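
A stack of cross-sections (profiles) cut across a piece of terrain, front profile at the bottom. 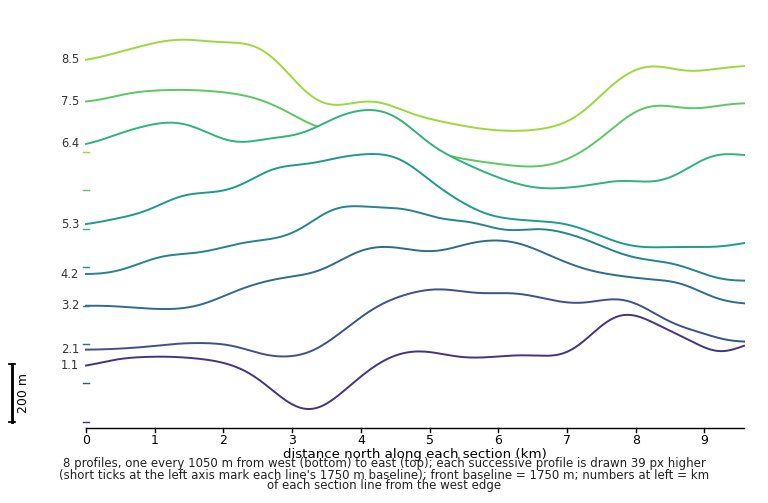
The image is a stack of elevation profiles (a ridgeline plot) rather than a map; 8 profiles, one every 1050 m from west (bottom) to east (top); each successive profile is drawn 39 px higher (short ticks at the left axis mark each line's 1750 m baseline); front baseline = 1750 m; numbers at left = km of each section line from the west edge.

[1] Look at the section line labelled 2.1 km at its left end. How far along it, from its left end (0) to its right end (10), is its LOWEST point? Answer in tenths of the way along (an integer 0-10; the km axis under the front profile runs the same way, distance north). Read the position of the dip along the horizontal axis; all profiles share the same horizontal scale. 3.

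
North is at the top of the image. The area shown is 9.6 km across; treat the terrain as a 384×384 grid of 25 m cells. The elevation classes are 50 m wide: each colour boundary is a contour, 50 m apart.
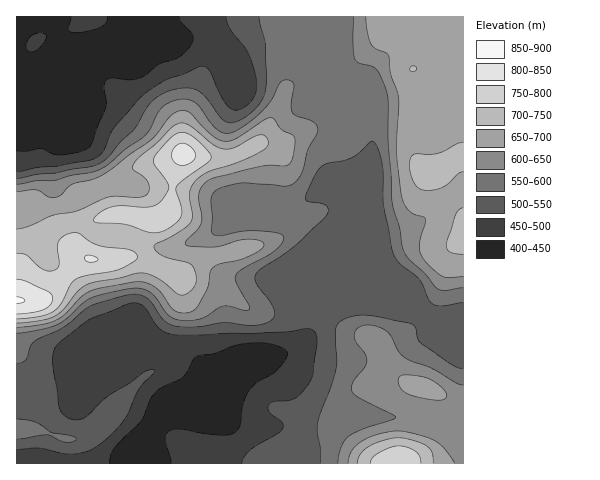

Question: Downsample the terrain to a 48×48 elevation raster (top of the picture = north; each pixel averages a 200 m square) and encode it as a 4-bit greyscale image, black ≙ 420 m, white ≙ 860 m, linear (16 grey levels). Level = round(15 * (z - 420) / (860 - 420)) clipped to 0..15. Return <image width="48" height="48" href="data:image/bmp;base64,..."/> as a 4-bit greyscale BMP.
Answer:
<image width="48" height="48" href="data:image/bmp;base64,Qk32BAAAAAAAAHYAAAAoAAAAMAAAADAAAAABAAQAAAAAAIAEAAATCwAAEwsAABAAAAAAAAAAAAAAABEREQAiIiIAMzMzAERERABVVVUAZmZmAHd3dwCIiIgAmZmZAKqqqgC7u7sAzMzMAN3d3QDu7u4A////ACIiIiIhERABESIiIjNERERFaJu8zMupiDIjMzMiERERESIiIiM0RDRFZ4q7zLuYh0RERERDIRERERERESIzMzRFZniaqqmHdlVUREREMhERERERERIjMzRVZmd4iHd2ZlVEQzNEQyERERERERIjMzRWZmZmZmZmZkRDMiI0QyERERERERIzMzNFZmZmZmZndkRDMiIjRDIRERERERIjMzNFZmZnd3d4d0RDMiIiMzIRERERERIiIzM1Vmd3eIiIh0RDMiIiIzMhERERERESIjM0Vmd3iIiIdkRDIiIiIiMyIRERERERIjM0VmZ3iIh2ZURDIiIiIiIzIhEREREREiM0VWZ3d3ZlVFRDIiIiIiIiIhERERERESI0VWZ3dmVURFRDMiIiIiIiIiERERERESI0VmZ3ZVVERFVUMyIiIiIiIiIiIiIiIiI0Vmd3ZVRERHd2VDIiIiIjRERENERDMzM0VWZmVVRERLuphkMyIiI0VmZlVVVUQzM0RVVVRERERO7cuGQzMiI1eId2ZmZVQzMzNERENERERP7tyoZVQzNXiZh3ZmZUQzMzMzMzMzRVVe7dy6h3ZlV4mqmHdmVEMzMzMzMzMzRWZt3MzLqpmIiJq6mHdlVDMzMzMzMzM0Vnd8zLvMy7uqqqu6mHdmVDMzMzMzMzNFZ4iMu7vM3dzLu6qqmIh3ZUQzMzMzMzRWeJmbu7vM3czLuqmZmYmYh2VDMzMzM0RniZmru7vMy7u6qpmIh4iJiHZUMzMzM0VniZqqq7u7uqqqq7qYd2Z3d3ZlRDMzM0VniZqpqqu7u7u7zMuph2VVVVVVVEMzM0V3iJmpmaqqu8zMzcy6l2VVVVVVVUQzM0Z4iJmpmZmZqrvLu8y6h2VVVVVVVUQzNFaIiJmZmIiJmaqqqry6h2VVVVVVREQzNFeJmZmXiHeImZmZmru6h2ZmZmZlRDMzNFeJqpmVVmZ3iJmZmrvLmHd3d3d2VEMzNFeKqqqTM0RFVniZq7zMupmIh3d2VERENFeaqqqhIiIiM1aJq83dy7qpmIiHZVRERFeaqqqhEREREjVoms3d26qqqZmHZVVVRFeZmZqhEREAESRWeKzcupiZqpmHZlVVVWeZmZmREREAASNFV4q7qHZomZiHdlVVVWeZmZmQARAAASI0Vnmph1VWeId3ZlVVVWeZmZmQAAAAARIjRXiIdlQ0V3dmZVVVVWeJmZmQAAAAAREjRWZ3ZUMjRXdmVVVVVWeJmZmQAAAAAREiNEVVVDIiNGdmVVVVVWeJmZmQAAAAARERIjREQzIiJGZmZVVVVWiZmZmRAAAAARERESMzMyIiNFZmZVVVVXiZmZmREQAAABEQERIiMyIiNFVmZVVmZniamZiBEQAAAAAAARESIiIiNFVVVVVmd4iZmZiBEREAAAAAAAARIiIjNFVVVVVmeIiIiIiBEREREAAAAAAREiIzRFVVVVVniIiIiIiBERERERAAAAEREiMzRVVVVVVniJiIiIiBEREREREAAAERIiM0RVVVVVVniZmZmYiA=="/>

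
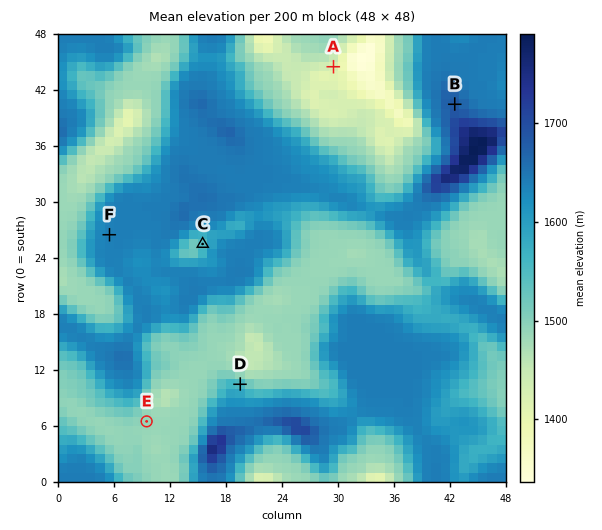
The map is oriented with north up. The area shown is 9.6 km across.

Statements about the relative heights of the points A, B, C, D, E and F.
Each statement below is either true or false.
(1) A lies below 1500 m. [true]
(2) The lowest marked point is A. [true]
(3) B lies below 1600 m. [false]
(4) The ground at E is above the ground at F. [false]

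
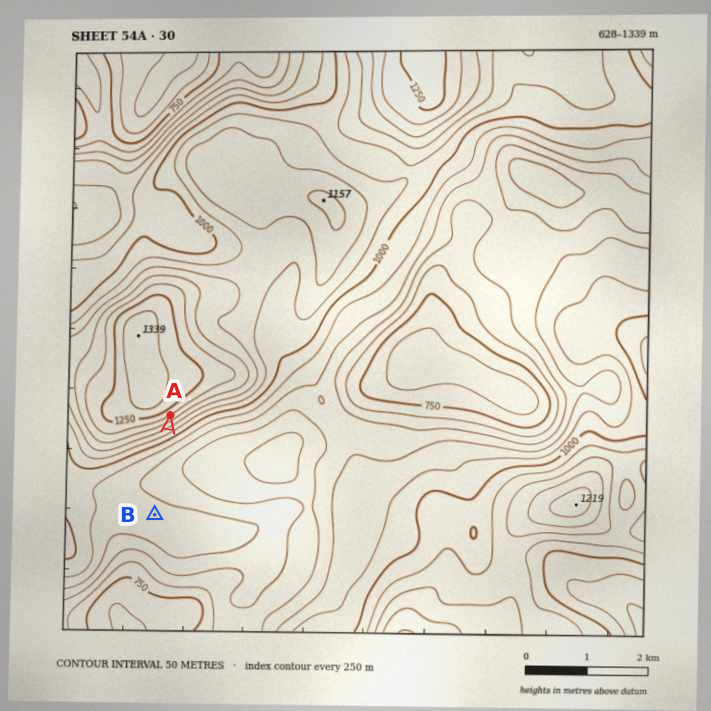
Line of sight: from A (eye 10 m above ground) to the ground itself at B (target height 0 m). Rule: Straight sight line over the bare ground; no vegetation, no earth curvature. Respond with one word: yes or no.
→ yes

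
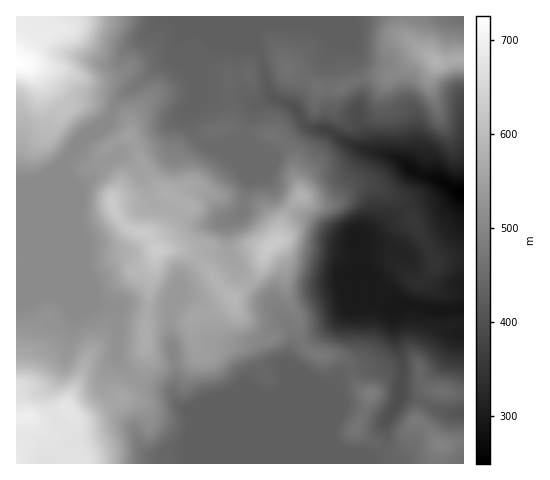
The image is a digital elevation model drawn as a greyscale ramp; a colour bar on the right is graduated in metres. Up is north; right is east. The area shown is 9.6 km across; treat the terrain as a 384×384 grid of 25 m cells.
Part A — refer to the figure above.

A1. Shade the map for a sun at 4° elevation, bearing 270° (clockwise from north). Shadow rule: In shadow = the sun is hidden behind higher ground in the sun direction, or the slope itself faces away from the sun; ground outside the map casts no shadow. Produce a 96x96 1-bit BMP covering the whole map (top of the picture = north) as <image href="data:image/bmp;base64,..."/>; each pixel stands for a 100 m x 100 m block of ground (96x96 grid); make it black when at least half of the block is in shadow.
<image width="96" height="96" href="data:image/bmp;base64,Qk2+BAAAAAAAAD4AAAAoAAAAYAAAAGAAAAABAAEAAAAAAIAEAAATCwAAEwsAAAIAAAAAAAAA////AAAAAAAAAP/////AAAAAAAAAAP/////AAAAAAAAAAP////+AAAAAAAYAAf////+AAAAAAAcAAf////8AAAAAAAAAAf////8AAAAAAAAAA/////8AAAA+ABAAA/////8AAAA/ADgAA/////8AAAA/gHwAA/////8AAAA/gf4AB/////8AAAAfw/wAD/////4AAAAPweAAD/////4AAAAP4AAAH/////wAAAAH8AAAD/////AAAAAH+AAAD////4AAAAAH+AAPh//H8gAAAAAH8AAf5/8H8A4AAAAD8AYf4/wH8B/AAAAA4AAP4/wD4B/wAAAA4fwP4fwD4B/8AAAA4f8AwfwD4B//gAAA4f8AAPwD4B//wAgA4f8AAPwH4Af/wA/Bw/8AAHwH8AAPwA/Bw/4AADwP4AAB4B8Dw/wAABgP4AAA8/+DwAAAAAAP4AAA5///wAAAAAAHwAA+R///4AAAAAAHwAB/5///8AAAAAAHgAB/9////AAAAAAHgAD//////gAAAAAHgAD//////4AAAAAHgAD//////4AAAAAHgAH//////4AAAAAHwAD//////gAAAAAH4AD//////AAAAAAH8AB/v///+AAAAAAD8AAfv///+AAAAAAD+AAP/////AAAAAAD+AAH/////wwAAAAD+AAH/////44AAAAD+AAH/////8AAAAAB+AAH//////4AAAAB+AAD//////8AAAAA/wAD//////8AAAAA/wgA//////8AAAAA/BgAf/////8AAAAAwDwAP/////8AAAADx/wAP/////8AAAADj/4Af/////8AAAAAB/4Af/////8AAAHgA/8Af/////8AAAPwA//AP/////8AAAP4Af/AAf////8AAAf8A//AA/////8AAAf4Ae/AA/////8AAAf4AA/gA/////8AAAPwAB/wA/////8AAAHwAH/4B/////8AAAHgAP/8B/////8AAAHAAf/4B/////4AAAADwf/gB/////ACAAAH4f8AB////8AHgAAP4fAABn///wAD8AAf4IAABj///AAD/AAf4AAAAz//+AAB/gAf7wAAAz//4AMB/wAf/wAAB//+AAMA/8A//gAAB//gAAcA/+B//gAAH/4AAAcAf/B//gAAP/gAAA8AP/g//AAAP+AAAA8AP/w//AAAPsAAAB8AH/4f/AAAfEeAAB8AD/8P/AAAeEeAAB8AB//n/AAAYAfAAD8AB//z/AAAAAfAAD8AB//z/gAGAAPAAD8A///9/AAOAAPgYH8A/////gAMAADAYH8A/////wAMAAAAAH8A/////4AcAAAAAH8G/////8AcAAAAAD8H/////+AYAAAAAB8H/////+AYAAAAABwH/////+AAAAAAABAH/////+AAAAAAADAH/////+AAAAAAADgB/////+AAAAAAADgAD/////gAAAAAAHgAD/////4AAAAAAHgAB/////8AAAAAAHgAB/////8AAAAAAGAAA/////8AAAAAAGAAA/////8AAAAAAGA="/>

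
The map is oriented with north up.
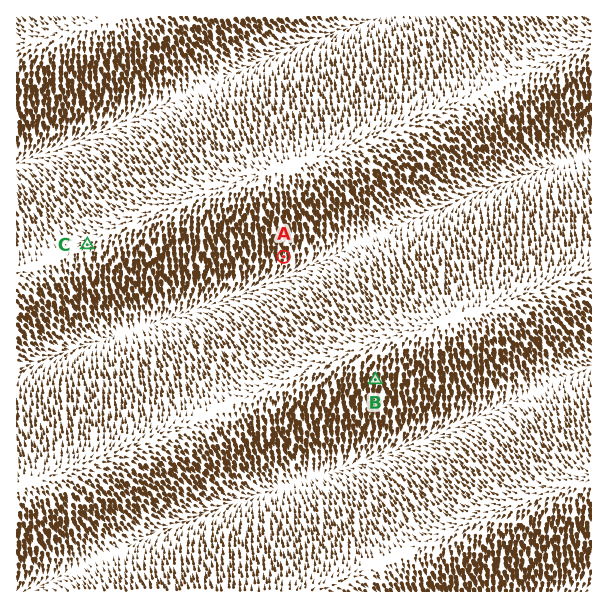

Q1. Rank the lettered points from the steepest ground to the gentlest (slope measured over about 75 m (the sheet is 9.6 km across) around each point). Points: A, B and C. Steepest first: B A C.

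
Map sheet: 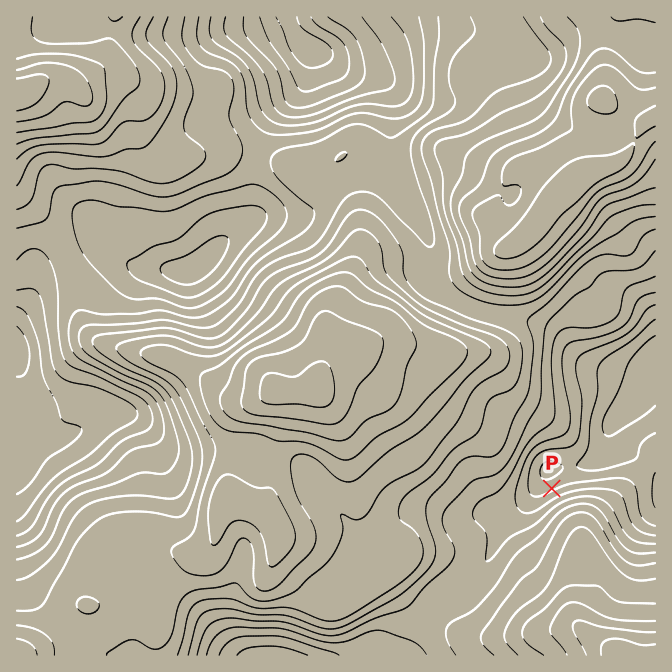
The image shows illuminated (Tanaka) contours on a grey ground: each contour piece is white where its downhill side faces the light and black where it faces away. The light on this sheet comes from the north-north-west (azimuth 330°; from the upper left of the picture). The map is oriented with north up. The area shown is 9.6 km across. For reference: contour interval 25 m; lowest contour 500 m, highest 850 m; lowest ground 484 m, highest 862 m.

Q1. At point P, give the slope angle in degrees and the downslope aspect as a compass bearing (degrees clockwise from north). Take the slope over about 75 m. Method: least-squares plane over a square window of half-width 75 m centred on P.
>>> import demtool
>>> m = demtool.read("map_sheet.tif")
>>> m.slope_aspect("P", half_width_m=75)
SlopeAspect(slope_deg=10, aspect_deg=335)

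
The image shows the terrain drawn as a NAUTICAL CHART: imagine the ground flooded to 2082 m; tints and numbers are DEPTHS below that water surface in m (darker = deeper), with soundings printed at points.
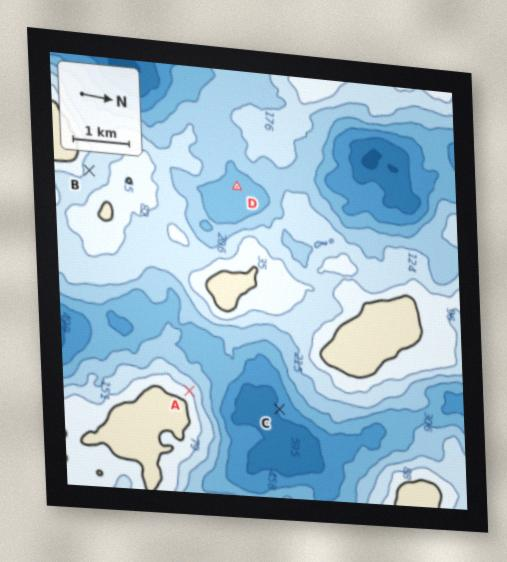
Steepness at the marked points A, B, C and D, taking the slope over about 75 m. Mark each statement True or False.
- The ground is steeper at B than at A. False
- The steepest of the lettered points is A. True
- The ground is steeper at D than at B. False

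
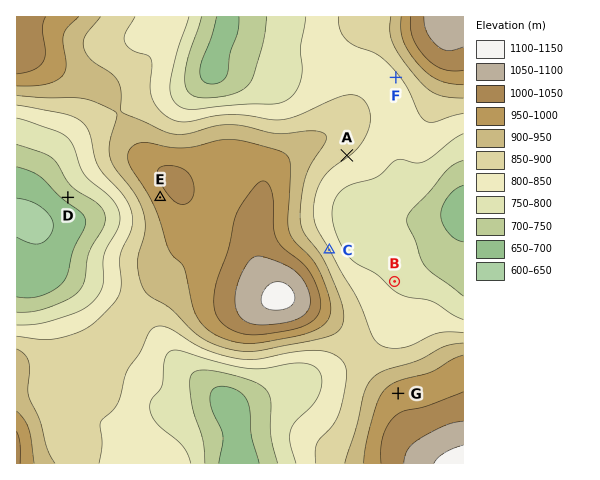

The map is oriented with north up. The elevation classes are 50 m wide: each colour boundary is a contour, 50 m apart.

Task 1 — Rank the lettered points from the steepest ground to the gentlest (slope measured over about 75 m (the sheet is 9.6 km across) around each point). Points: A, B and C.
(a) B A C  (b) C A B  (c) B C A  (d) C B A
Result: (b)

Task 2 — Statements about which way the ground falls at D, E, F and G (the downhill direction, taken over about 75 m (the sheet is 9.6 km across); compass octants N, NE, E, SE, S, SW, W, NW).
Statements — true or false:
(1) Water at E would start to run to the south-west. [true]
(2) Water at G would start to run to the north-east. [false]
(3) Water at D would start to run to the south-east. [false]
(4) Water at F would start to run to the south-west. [true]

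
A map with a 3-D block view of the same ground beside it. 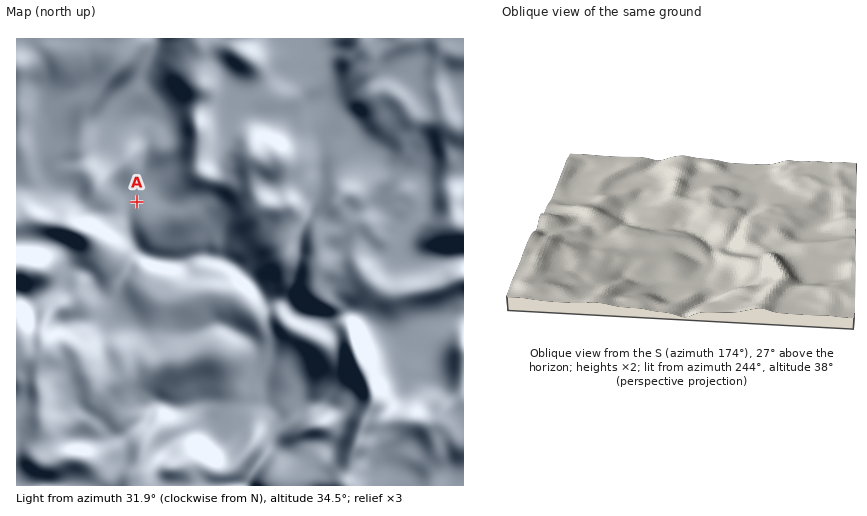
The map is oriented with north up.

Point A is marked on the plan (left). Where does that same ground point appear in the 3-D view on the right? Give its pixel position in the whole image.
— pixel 631 209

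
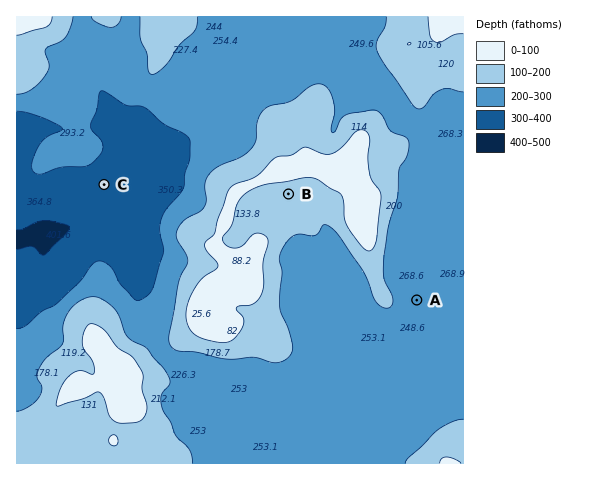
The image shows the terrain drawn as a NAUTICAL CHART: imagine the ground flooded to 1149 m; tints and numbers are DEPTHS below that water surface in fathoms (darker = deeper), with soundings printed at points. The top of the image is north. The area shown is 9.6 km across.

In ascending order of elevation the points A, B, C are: C A B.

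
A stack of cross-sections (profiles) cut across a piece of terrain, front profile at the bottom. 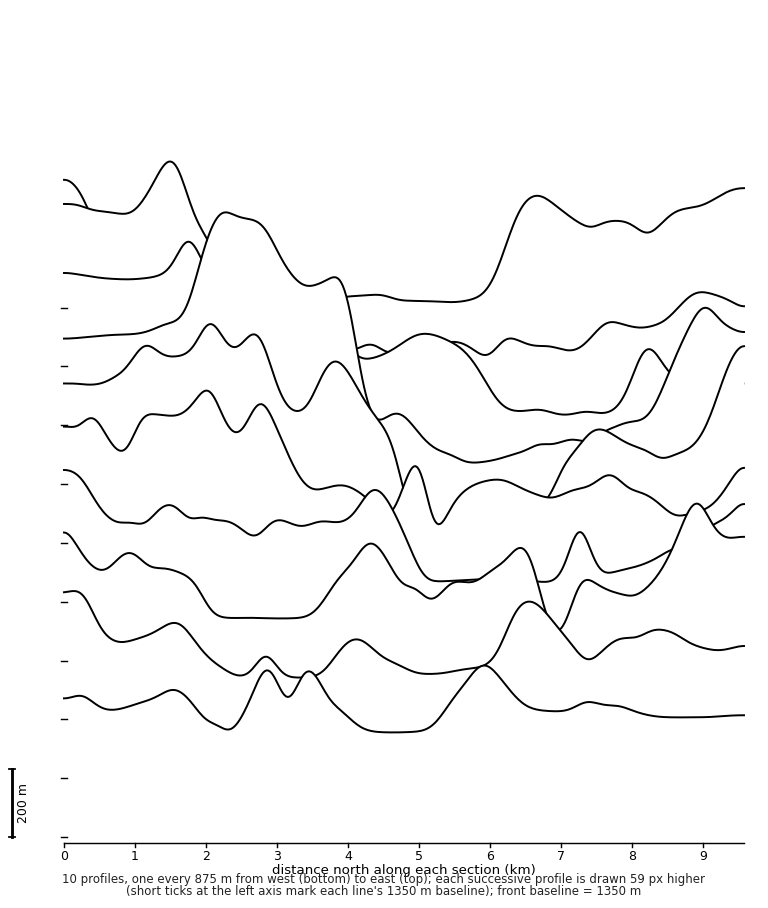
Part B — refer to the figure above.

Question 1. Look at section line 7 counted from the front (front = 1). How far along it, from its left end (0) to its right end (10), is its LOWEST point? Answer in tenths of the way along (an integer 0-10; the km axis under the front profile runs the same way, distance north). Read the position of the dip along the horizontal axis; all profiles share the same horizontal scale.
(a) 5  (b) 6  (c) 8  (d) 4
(b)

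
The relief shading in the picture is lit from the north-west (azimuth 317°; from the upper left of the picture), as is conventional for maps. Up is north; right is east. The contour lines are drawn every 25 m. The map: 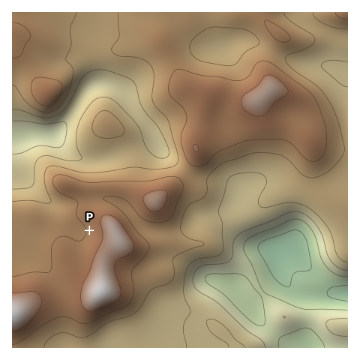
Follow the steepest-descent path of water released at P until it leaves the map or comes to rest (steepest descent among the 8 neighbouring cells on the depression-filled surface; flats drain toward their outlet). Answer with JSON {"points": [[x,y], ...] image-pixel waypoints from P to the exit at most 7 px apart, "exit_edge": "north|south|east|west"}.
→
{"points": [[89, 230], [82, 230], [75, 229], [68, 224], [61, 217], [56, 210], [50, 203], [43, 196], [36, 189], [29, 182], [22, 175], [19, 168], [19, 161], [19, 154], [19, 147], [19, 140], [15, 137], [12, 138]], "exit_edge": "west"}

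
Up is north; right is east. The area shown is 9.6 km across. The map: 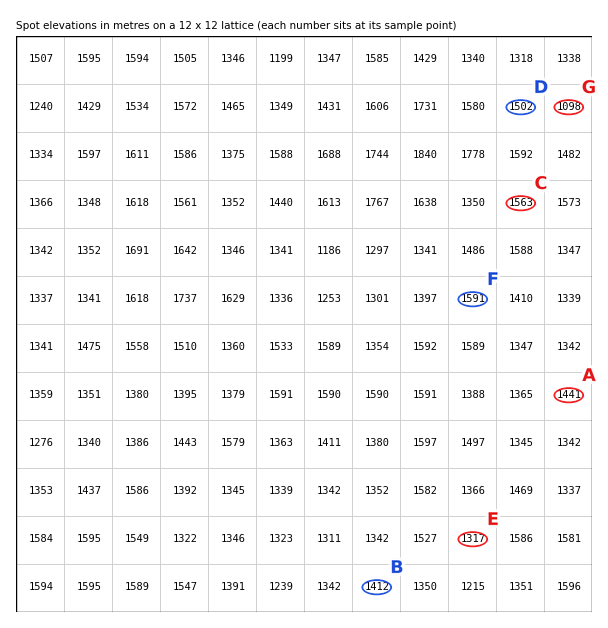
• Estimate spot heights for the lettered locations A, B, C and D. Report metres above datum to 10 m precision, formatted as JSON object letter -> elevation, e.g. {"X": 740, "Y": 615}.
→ {"A": 1440, "B": 1410, "C": 1560, "D": 1500}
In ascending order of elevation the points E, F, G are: G E F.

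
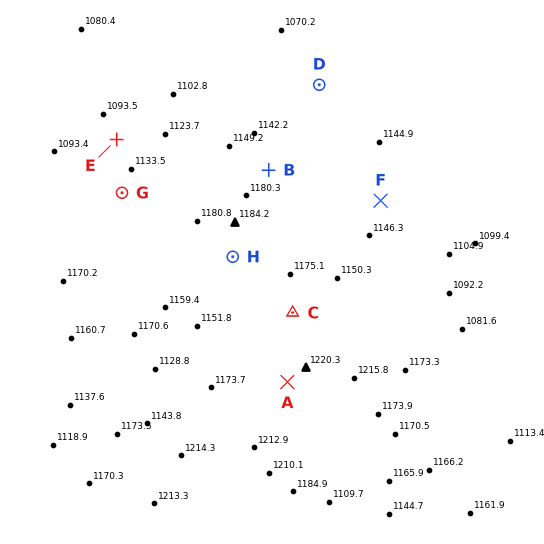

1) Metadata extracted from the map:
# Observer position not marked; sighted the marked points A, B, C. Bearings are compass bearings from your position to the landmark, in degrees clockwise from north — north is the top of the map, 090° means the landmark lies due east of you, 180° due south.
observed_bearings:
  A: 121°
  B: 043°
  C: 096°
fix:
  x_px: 149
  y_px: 298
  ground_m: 1165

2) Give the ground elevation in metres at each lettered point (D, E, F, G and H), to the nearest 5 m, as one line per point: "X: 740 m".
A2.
D: 1125 m
E: 1110 m
F: 1155 m
G: 1145 m
H: 1175 m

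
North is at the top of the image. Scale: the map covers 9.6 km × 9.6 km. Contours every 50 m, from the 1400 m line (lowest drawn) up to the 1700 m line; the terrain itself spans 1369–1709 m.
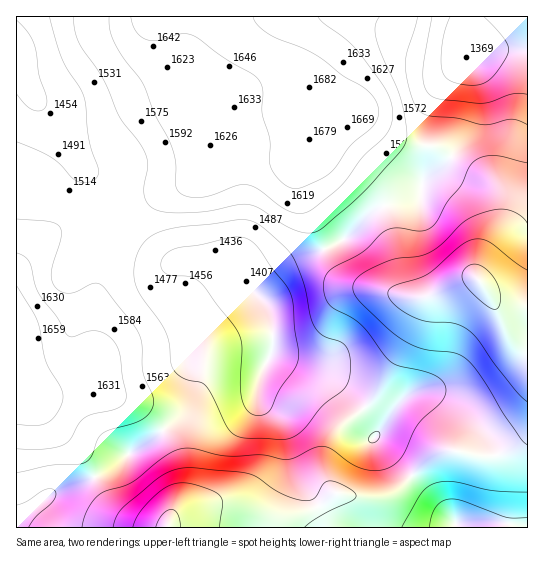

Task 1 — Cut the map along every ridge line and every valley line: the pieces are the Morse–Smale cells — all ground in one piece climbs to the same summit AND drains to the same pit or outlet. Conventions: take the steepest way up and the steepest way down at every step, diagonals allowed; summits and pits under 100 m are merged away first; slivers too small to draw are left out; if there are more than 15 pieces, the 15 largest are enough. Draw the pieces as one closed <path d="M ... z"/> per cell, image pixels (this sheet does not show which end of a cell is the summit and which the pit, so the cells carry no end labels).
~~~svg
<path d="M210 16l-193 0-1 38 16 40 20 24 28 47 23 21 6 17-2 17 4 0 14 8 41 32 37 0 31 5 9 8 5 12 7 4 32-25 56-24 22-23 10-8 8-2 1-4-8-13-18-15-27-18-25-10-3-11-2 13-7 7-8 3-47 1-34 6-4-15 0-17 4-19 0-10-2-8 1-12 12-24 17-22z"/><path d="M17 55l-1 463 2 1 33-26 35-12 24-12 17-14 20-12 28-22 13-12 12-27 0-9-12-14-3-8 2-36 4-16 5-9 14-13 15-5 16-1-4-4-12-4-22-3-37 0-41-32-14-8-4 0 2-17-6-17-23-21-28-47-20-24z"/><path d="M235 271l-25 6-14 13-5 9-4 16-2 36 3 8 12 14 0 9-12 27-13 12-28 22-20 12-17 14-24 12-29 10-10 5-31 23 1 9 150 0 6-9 38-14 19 0 39 11 18 0 23-5 12-7 12-11 25 4 22 0 14-6 16-14-36-39 2-5-2-11-29-33-23-14-40-16-14-4 3-4 0-24-4-17-4-8-13-13-7-14z"/><path d="M385 207l-10 2-10 8-22 23-56 24-25 21-10 5 12 12 5 12 3 13 0 24-3 4 14 4 40 16 23 14 29 33 2 7-2 9 36 38 19-17 15-8 13 0 19 5 17 0 17-7 17-15 0-127-25 0-6-3-20-25-16 2-35 16-12 0-5-2-8-13-6-40z"/><path d="M462 16l-251 0 5 7 17 16-17 22-12 24-1 12 2 8 0 10-4 19 0 17 4 15 34-6 47-1 8-3 7-7 2-13 3 11 25 10 39 27 6 6 9 15 34-9 4-14 26-23 12-17 12-29 2-34-11-28z"/><path d="M527 16l-64 1 1 34 11 28 0 26-6 21-20 33-26 23-4 14-35 10 11 36 6 40 4 9 9 6 12 0 35-16 16-2 20 25 6 3 25-1z"/><path d="M527 435l-16 14-17 7-17 0-19-5-17 1-19 13-10 12 39 40 5 6 1 5 70 0z"/><path d="M411 476l-16 15-14 6-22 0-25-4-12 11-12 7-23 5-18 0-39-11-19 0-38 14-5 8 287 1 1-5-5-6z"/>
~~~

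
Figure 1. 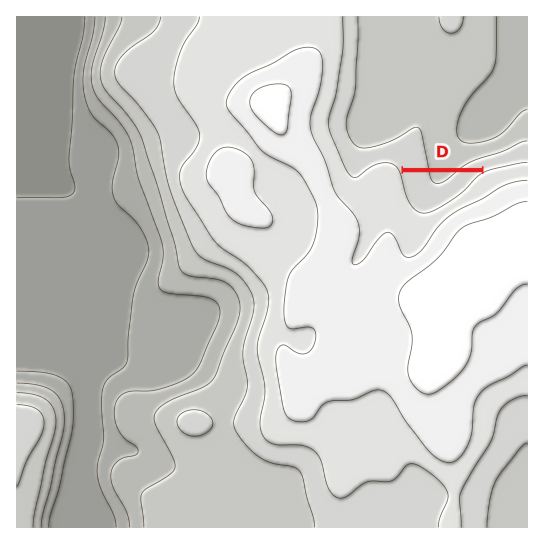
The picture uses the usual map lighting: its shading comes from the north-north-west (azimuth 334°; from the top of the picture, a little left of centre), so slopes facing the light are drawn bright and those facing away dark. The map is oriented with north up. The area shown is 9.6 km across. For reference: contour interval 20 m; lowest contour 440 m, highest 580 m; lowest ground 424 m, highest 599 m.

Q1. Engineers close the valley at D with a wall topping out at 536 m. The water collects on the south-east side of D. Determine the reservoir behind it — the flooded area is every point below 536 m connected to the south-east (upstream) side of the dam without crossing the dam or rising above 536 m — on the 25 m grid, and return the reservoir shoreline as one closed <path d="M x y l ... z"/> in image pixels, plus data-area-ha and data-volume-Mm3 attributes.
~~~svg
<path d="M477 172l-72 0-1 1 1 1 0 4 2 1 0 6 1 1 0 4 1 1 0 3 3 5 3 3 0 1 6 5 10 0 2-1 2 0 8-4 7-6 5-2 13-13 1-3 6-6 2 0 0-1z" data-area-ha="61" data-volume-Mm3="5.56"/>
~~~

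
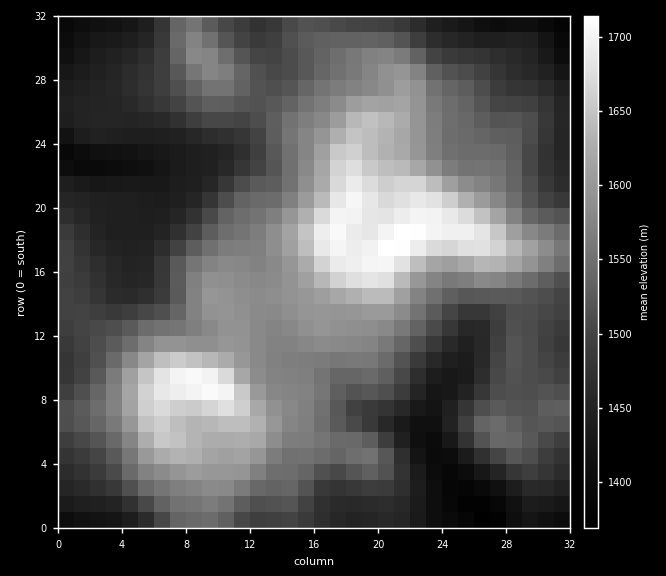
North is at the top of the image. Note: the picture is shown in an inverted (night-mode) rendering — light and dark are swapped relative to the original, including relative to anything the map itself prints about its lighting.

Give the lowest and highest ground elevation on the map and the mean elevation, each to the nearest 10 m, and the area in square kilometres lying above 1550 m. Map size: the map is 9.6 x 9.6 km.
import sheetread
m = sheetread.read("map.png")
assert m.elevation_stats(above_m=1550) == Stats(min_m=1360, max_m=1720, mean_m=1530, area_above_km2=34.8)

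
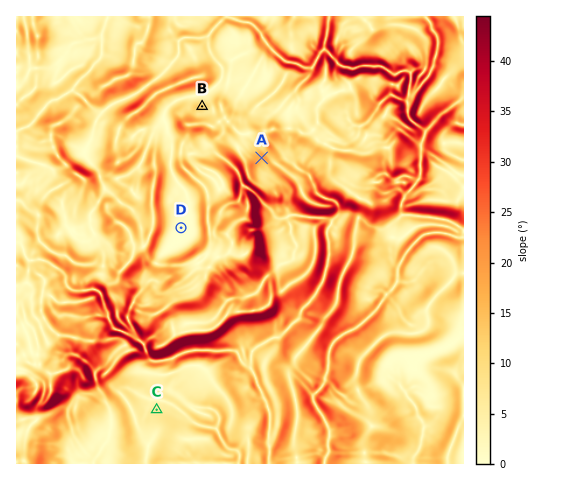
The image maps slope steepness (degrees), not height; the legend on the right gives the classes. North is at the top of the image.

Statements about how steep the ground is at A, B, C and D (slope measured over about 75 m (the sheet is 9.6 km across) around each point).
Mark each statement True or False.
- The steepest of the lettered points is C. False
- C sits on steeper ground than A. False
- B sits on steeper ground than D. True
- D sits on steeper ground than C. False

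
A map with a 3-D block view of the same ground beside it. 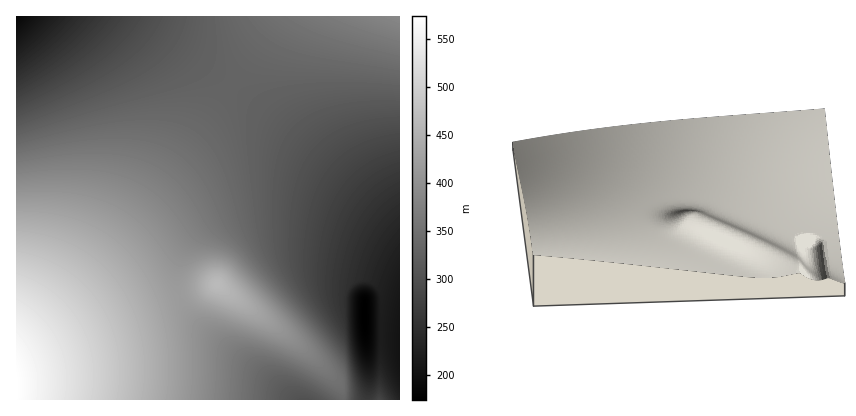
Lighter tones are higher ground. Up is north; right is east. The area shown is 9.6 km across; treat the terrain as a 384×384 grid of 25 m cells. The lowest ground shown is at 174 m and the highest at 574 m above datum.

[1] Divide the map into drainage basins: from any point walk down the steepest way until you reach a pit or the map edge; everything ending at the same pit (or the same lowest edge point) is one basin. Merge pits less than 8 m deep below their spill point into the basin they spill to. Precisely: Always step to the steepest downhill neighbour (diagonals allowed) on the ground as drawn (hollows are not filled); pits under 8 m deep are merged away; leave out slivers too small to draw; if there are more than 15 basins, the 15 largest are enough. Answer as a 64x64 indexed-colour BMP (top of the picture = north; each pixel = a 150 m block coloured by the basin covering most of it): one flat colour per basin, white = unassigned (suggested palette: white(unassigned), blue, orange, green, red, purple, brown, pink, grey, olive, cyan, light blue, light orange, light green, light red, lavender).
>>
<image width="64" height="64" href="data:image/bmp;base64,Qk12CAAAAAAAAHYAAAAoAAAAQAAAAEAAAAABAAQAAAAAAAAIAAATCwAAEwsAABAAAAAAAAAA////ALR3HwAOf/8ALKAsACgn1gC9Z5QAS1aMAMJ34wB/f38AIr28AM++FwDox64AeLv/AIrfmACWmP8A1bDFADMzMzMzMzMzMzMzMzMzMzMzMzMzMzMzMzMzMzRERBERMzMzMzMzMzMzMzMzMzMzMzMzMzMzMzMzMzMzREREEREzMzMzMzMzMzMzMzMzMzMzMzMzMzMzMzMzMzNERERBETMzMzMzMzMzMzMzMzMzMzMzMzMzMzMzMzMzNEREREERMzMzMzMzMzMzMzMzMzMzMzMzMzMzMzMzMzNEREREQREzMzMzMzMzMzMzMzMzMzMzMzMzMzMzMzMzNERERERBERMzMzMzMzMzMzMzMzMzMzMzMzMzMzMzMzNEREREREERERMzMzMzMzMzMzMzMzMzMzMzMzMzMzMzNEREREREQREREREzMzMzMzMzMzMzMzMzMzMzMzMzMzNERERERERBEREREREzMzMzMzMzMzMzMzMzMzMzMzMzNEREREREREERIREREREzMzMzMzMzMzMzMzMzMzMzMzNEREREREREQREiEREREREzMzMzMzMzMzMzMzMzMzMzRERERERERERBESIiERERERETMzMzMzMzMzMzMzMzMzREREREREREREERIiIhERERERETMzMzMzMzMzMzMzMzREREREREREREQREiIiIRERERERERMzMzMzMzMzMzM0RERERERERERERBESIiIiERERERERERMzMzMzMzMzM0REREREREREREREERIiIiIhEREREREREREzMzMzMzMRREREREREREREREQREiIiIiIRERERERERERETMzMzMREURERERERERERERBESIiIiIiERERERERERERERMzMRERFEREREREREREREERIiIiIiIhERERERERERERERERERERFEREREREREREEREiIiIiIiERERERERERERERERERERERRERERERERBERESIiIiIiIhERERERERERERERERERERERREREQRERERERIiIiIiIiIREREREREREREREREREREREREREREREREREiIiIiIiIiERERERERERERERERERERERERERERERERESIiIiIiIiIhERERERERERERERERERERERERERERERERIiIiIiIiIiIREREREREREREREREREREREREREREREREiIiIiIiIiIhERERERERERERERERERERERERERERERESIiIiIiIiIiIRERERERERERERERERERERERERERERERIiIiIiIiIiIiEREREREREREREREREREREREREREREREiIiIiIiIiIiIhERERERERERERERERERERERERERERESIiIiIiIiIiIiIRERERERERERERERERERERERERERERIiIiIiIiIiIiIhEREREREREREREREREREREREREREREiIiIiIiIiIiIiIRERERERERERERERERERERERERERESIiIiIiIiIiIiIiERERERERERERERERERERERERERERIiIiIiIiIiIiIiIhEREREREREREREREREREREREREREiIiIiIiIiIiIiIiERERERERERERERERERERERERERESIiIiIiIiIiIiIiIhERERERERERERERERERERERERERIiIiIiIiIiIiIiIiIREREREREREREREREREREREREREiIiIiIiIiIiIiIiIiERERERERERERERERERERERERESIiIiIiIiIiIiIiIiIRERERERERERERERERERERERERIiIiIiIiIiIiIiIiIiEREREREREREREREREREREREREiIiIiIiIiIiIiIiIiIhERERERERERERERERERERERESIiIiIiIiIiIiIiIiIiIRERERERERERERERERERERERIiIiIiIiIiIiIiIiIiIhEREREREREREREREREREREREiIiIiIiIiIiIiIiIiIiIRERERERERERERERERERERESIiIiIiIiIiIiIiIiIiIiERERERERERERERERERERERIiIiIiIiIiIiIiIiIiIiIhEREREREREREREREREREREiIiIiIiIiIiIiIiIiIiIiERERERERERERERERERERESIiIiIiIiIiIiIiIiIiIiIhERERERERERERERERERERIiIiIiIiIiIiIiIiIiIiIiIREREREREREREREREREREiIiIiIiIiIiIiIiIiIiIiIhERERERERERERERERERESIiIiIiIiIiIiIiIiIiIiIiIRERERERERERERERERERIiIiIiIiIiIiIiIiIiIiIiIiEREREREREREREREREREiIiIiIiIiIiIiIiIiIiIiIiIhERERERERERERERERESIiIiIiIiIiIiIiIiIiIiIiIiERERERERERERERERERIiIiIiIiIiIiIiIiIiIiIiIiIhEREREREREREREREREiIiIiIiIiIiIiIiIiIiIiIiIiIRERERERERERERERESIiIiIiIiIiIiIiIiIiIiIiIiIiERERERERERERERERIiIiIiIiIiIiIiIiIiIiIiIiIiIREREREREREREREREiIiIiIiIiIiIiIiIiIiIiIiIiIiERERERERERERERESIiIiIiIiIiIiIiIiIiIiIiIiIiIhERERERERERERERIiIiIiIiIiIiIiIiIiIiIiIiIiIiIREREREREREREREiIiIiIiIiIiIiIiIiIiIiIiIiIiIhERERERERERERESIiIiIiIiIiIiIiIiIiIiIiIiIiIiIRERERERERERER"/>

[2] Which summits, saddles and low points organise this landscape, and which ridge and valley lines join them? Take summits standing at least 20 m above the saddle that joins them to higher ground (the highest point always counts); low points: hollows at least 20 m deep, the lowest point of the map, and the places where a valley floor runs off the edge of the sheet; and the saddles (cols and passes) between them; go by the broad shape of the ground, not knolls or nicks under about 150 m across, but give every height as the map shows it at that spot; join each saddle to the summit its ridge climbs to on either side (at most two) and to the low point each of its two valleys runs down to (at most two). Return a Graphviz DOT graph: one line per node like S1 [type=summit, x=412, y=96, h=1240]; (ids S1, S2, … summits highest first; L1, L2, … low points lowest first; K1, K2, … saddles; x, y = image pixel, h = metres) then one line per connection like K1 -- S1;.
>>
graph terrain {
  S1 [type=summit, x=16, y=388, h=574];
  S2 [type=summit, x=218, y=284, h=466];
  S3 [type=summit, x=398, y=16, h=388];
  L1 [type=low, x=364, y=316, h=174];
  L2 [type=low, x=16, y=16, h=184];
  L3 [type=low, x=304, y=400, h=302];
  K1 [type=saddle, x=180, y=296, h=418];
  K2 [type=saddle, x=232, y=84, h=330];
  K1 -- S1;
  K1 -- S2;
  K1 -- L1;
  K1 -- L3;
  K2 -- S1;
  K2 -- S3;
  K2 -- L1;
  K2 -- L2;
}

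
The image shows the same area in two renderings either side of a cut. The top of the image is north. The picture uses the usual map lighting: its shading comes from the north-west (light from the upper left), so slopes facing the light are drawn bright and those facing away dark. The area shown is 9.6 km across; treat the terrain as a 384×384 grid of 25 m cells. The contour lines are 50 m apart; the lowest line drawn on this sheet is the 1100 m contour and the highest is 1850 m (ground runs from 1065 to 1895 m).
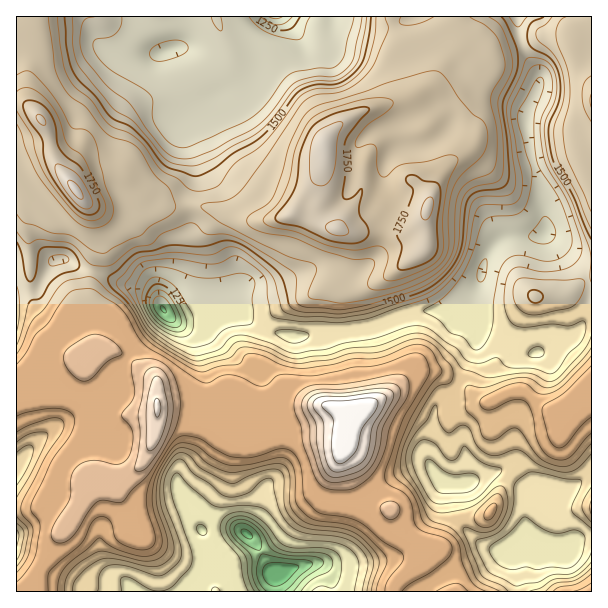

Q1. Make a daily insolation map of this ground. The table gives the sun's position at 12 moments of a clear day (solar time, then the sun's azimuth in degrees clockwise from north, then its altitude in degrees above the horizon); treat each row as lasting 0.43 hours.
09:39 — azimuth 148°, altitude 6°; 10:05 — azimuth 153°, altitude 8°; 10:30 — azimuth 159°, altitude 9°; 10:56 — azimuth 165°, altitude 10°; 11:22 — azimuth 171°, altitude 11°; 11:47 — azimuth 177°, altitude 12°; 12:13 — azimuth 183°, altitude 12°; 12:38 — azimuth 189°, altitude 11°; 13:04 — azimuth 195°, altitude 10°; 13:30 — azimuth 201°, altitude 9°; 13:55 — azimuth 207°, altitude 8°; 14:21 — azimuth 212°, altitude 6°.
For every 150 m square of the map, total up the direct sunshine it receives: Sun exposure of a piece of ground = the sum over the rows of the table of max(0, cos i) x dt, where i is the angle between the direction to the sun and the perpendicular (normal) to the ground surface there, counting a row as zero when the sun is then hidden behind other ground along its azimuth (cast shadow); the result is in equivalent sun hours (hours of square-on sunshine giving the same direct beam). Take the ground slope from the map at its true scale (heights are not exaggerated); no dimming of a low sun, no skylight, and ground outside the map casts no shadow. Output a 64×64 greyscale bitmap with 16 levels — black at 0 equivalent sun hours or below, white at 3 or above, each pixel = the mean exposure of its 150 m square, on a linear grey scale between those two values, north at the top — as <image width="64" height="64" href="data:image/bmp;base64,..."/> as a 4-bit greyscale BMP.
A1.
<image width="64" height="64" href="data:image/bmp;base64,Qk12CAAAAAAAAHYAAAAoAAAAQAAAAEAAAAABAAQAAAAAAAAIAAATCwAAEwsAABAAAAAAAAAAAAAAABEREQAiIiIAMzMzAERERABVVVUAZmZmAHd3dwCIiIgAmZmZAKqqqgC7u7sAzMzMAN3d3QDu7u4A////ADREVVdkNEVohlVEREIQAAABEjMzNGZUIREAAAAAAAABEzRnd1RFaJqXZUQ0MiEAAAACMyISRndTERAAAAAAAAACRYqpiJrO7Kl1REQ0REMgAAJEMiEkVnZCEAABAAAAAAFGesy87//+uXVDQyJHvclTRlVVVDNFZ2MQABEhAAAAIkZ5q7zv/cyWQzMyABXP///qd5qodVRVUyARIiIQAAAjNomIiZmYdlMiEiAABKur3dzMzKhlVDIRJFVDMzIQAEQ0WIdlVmVDIiIjMQBJqK3////adlQgAAFa23Q0RCECqVMkeIhlVDISNGdmWMyJvf///adnZBAAA3vclURVRGqYYyFHmoZDIhI1d4z/2Xmru7qYdmdlMAABI2mFRUM2mjREISV4dlQzIjRWi9ynd3mGZmVUMjMgAAAAFGVUMiNEEjQzNWd3VVQzNFeauodlRmZmZkIQARAAAAAANEMzIhERI0RFZ3d3ZUNFeImYdlREV6uoZCAAAAAAAAAkVFVlMRETRDRmRHmoZEeaqqqYZVVY3/3IQQAAAAEAABZ3ispiIRJDIREAN7unWKzN3v/adWit7tt1IQASMyIRI2nf/aYyETMgAAATi8qIrMzN7/2nZ3iKqodSIjVkRYl1e97cuVMhEzIREiNqzty7mHeJu5d3VVZnd3VEVmVpmqqamZmqhkEBNEQzM1it/rhlVVVnZmVEVVZmeGZlVXmHeId2Z4qpcxE0VVVURoqphlRVVVVVRERFVVZ5hmZ3dnd3ZlVWeZunVDRFZmZFd2Z2RDM0RFVlREZ4h3iWVoqGVVVVVVVoeauoZENEVEVmVVVEQ0REV5mHZ4qpiJZFaIh2VVZVVVZmeJhlQzIiRERUI0RERERFZ2MiNYqZmFREZ4mYhTNFVURVVWVUQyIyI0MjRERDNDIQAAAAJYiahURCJZqDABNVVURFZmVERDIzMyI0QyIzMQAAAAAAJHqoVCAAEzEAATVFRFVmZURVMSIhASIhEiIgAAAAAAADWKpiAAAAAAAAEzRFVnd2VVMQAQAAAAFEIAAAAAAAAAE0VDAAAAAAAAABE0RVZnd2QQAAAAAAAjIAAAAAAAAAASMgAAAAAAAAAAASREMiRWQxAAAAAAAAAAAAAAAAAAAAARAAAAAAAAAAABIzMhESIiEAAAAAAAAAAAAAAAAAAAAAAAAAAAAAAAAAIiMzIRESIAAAAAAAAAAAAAAAAAAAAAAAARESIRIREAAhEjMzIjMgAAAAAAAAAAAAAAAAAAAAAAARIiNGdlRDETIRM0MzMxAAAAAAAAAAE0VTIhAAAAAAASIiNGeZmGVUQgEjREMhAAAAAAAAAAAliqmZiGQyAAEiIiI0Z4qZiHZCARIzMgAAAAABEREQAkVWeIiKzdy6mGQzIjRWZmZmZlQhEREQAAAAABIiIiIjVVM0VVVpzu7uyVQyI0QxEiNFVjEAAAABAAACM0RENEVmVDNERER77u7tlTIjMQAAACRVMQAAFGZTIjRFVmZWiZh2VERVQiWd7+3IVDIQAAAAE1VCEAWaqpmJh4iIh2iruph2Vmd1M0et3MplMhAAAAATZlZliod5ve7d3cuYisy5h3mru7l1M1eZmXZCEAAAACSHne7IZmit27u7u6ze25d4ve/ty5dUNFVndlMQAAABR5isy5d3ZniIiHaKzu26q83tzKh3dlVEREVlVTMQABNph4dnirp1VWiphmiamJvf/adUMjRENFVERWZVVmQiRYlmZVe+63VEVniIh3ZDM0eHUyASM0QzRmVFZ3d3ZVVXiGVUau63REREVWdlMzIAABNEQhNERDM0ZlVomqp1ZmiHVEWd2DIkRVRDIRABIiEAE1VUI1Q0QyJGZ5q7unVmeYZEWMxyESRVVEMQAAEiMiETVWZDRDNFMRV4ve2nZWeahUV6thESRVVDERAAEjIzIiNWZlRDIkUxFHis24VFabp1RYlhASJERDEAAAASMiMiNEVlQzMiERETeYiHUzR6uGRWhyABIzMzIAAAAAARIjM0RVVDNDEAABJHiGVDJHmGVFd0EAEzIiIQAAAAAAABIzNFVUITQxAAASRnZUM0Z2VEVlQgAjIhEAAAAAAAAAASIjREUxFEMyIhEkVUQzRmVURWd0EBIQAAAAAAAAAAAAIhEiV3QjRWZkMiM0QzM1VURXqmMgARAAAAAAAAAAAAAREQA3mGVEREVDMiMzIzQ0RFmVISERAAAAAAEREQAAAAEQAAJZqHVTM0RDIjMzMhJFeDABIhEAAAARIiIiEAAAABAAAANnd2VDREMiNFQxETVzAAEhAAAAESIzMiIiEAAAAAAAAAE0VVVEMzRXZDESNVAAARAAAAARIjMzMzIhAAAAAAAAAAE0VVQzRXmFMiREMAASEAAAABIiMzMzMyIhAAAAAAAAABEjMzRFeYYzRVMRASIQAAABIhIjMzMzMyIQAAAAAAERERIjNEVnhlRnUxESIyEAARIhABEjMzMzMiEAAAAAAjMiIjRERERWiahUMzMzMhESMzIQABI0QzMzIQAAAAACNDMzNEREQzasuFREREMzIjMzRVRDNERDMzIRAQAAAAI0REREREQyJaqGREREQ0RERENFZ3ZVREMzEAABEAAAEiM0REREQyIjZlVEREQzRFVVRERFVVREMzEAABEQAAAUQyIzREMhEREiM0REREREVlREREREREQzEAAAERAAADRUMhIzMQABAAAREj"/>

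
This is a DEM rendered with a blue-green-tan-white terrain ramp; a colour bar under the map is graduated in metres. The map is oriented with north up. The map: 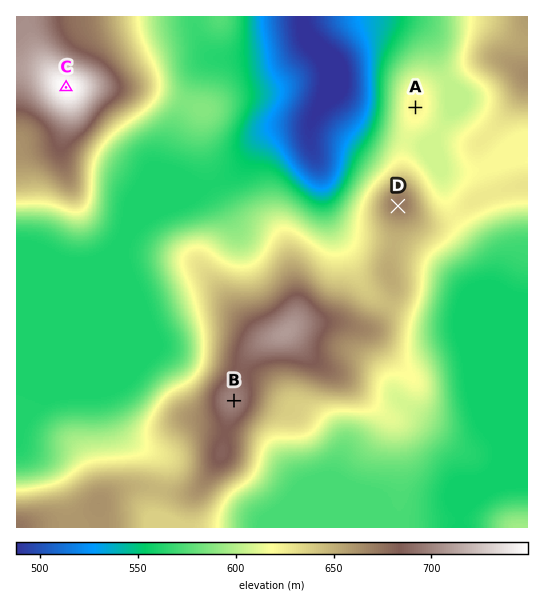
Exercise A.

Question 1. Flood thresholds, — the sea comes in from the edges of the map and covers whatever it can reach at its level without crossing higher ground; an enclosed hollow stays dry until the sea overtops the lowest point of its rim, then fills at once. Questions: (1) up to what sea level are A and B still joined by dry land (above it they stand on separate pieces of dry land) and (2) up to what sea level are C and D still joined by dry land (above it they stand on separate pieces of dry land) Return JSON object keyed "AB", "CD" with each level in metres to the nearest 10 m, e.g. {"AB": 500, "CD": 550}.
{"AB": 610, "CD": 560}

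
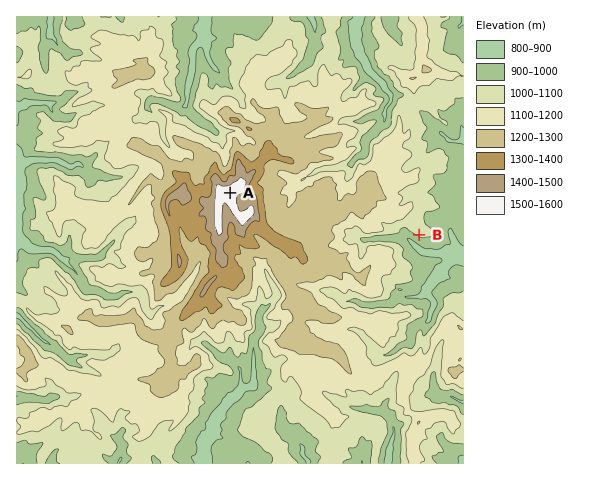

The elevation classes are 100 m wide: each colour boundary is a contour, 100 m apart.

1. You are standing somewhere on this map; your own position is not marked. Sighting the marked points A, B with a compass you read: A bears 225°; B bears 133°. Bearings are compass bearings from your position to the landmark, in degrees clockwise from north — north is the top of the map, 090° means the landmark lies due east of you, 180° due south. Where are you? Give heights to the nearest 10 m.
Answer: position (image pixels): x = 300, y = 123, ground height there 1210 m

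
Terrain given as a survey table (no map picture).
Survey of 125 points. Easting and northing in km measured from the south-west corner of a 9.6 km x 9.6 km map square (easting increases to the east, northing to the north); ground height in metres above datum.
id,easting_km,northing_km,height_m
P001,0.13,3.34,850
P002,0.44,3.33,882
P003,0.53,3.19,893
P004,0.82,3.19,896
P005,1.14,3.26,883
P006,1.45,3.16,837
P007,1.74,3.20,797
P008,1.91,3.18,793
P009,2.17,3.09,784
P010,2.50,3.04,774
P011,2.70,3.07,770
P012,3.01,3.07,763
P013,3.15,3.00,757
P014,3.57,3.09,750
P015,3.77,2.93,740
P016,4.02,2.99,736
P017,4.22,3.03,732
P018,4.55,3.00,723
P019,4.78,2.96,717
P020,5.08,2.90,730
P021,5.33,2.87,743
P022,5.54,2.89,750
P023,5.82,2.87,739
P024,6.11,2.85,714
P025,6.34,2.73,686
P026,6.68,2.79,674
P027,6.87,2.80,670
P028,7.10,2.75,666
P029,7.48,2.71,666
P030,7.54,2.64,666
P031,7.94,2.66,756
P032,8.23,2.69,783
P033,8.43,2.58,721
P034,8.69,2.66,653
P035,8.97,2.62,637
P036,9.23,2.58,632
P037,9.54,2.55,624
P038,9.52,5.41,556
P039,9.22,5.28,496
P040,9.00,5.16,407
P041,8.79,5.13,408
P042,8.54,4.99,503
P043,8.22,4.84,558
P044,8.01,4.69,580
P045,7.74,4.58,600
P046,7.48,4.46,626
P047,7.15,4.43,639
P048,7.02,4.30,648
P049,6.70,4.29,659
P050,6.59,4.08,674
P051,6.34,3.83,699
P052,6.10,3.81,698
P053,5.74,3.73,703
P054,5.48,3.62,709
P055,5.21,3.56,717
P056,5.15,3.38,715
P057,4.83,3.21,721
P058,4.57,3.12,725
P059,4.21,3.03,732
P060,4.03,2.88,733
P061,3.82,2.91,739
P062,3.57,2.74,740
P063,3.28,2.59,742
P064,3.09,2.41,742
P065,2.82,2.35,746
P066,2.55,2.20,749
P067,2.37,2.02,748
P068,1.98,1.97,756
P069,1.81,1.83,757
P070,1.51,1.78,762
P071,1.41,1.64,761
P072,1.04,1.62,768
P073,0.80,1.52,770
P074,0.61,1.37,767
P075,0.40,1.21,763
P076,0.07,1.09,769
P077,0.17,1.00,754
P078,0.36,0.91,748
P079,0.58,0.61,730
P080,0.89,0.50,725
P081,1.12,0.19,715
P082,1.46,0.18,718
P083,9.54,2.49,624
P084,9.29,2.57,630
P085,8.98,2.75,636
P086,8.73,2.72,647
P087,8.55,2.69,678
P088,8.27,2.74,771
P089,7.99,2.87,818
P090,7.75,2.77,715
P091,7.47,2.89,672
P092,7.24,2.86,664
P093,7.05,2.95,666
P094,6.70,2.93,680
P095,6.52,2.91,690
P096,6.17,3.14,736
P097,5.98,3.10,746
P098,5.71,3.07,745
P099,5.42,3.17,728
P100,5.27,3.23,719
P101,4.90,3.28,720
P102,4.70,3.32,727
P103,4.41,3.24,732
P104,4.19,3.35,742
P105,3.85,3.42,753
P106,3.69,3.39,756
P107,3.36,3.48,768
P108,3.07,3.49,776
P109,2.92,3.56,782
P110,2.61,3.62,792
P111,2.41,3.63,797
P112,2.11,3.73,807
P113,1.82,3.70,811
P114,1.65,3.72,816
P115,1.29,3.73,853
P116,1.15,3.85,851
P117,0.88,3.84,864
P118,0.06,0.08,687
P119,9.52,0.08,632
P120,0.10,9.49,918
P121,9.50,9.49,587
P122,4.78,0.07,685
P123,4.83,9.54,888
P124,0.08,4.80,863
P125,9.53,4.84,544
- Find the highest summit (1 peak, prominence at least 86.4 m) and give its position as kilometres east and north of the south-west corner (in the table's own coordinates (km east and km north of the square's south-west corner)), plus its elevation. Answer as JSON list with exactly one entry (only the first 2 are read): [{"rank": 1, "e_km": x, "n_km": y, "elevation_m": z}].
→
[{"rank": 1, "e_km": 7.96, "n_km": 3.06, "elevation_m": 834}]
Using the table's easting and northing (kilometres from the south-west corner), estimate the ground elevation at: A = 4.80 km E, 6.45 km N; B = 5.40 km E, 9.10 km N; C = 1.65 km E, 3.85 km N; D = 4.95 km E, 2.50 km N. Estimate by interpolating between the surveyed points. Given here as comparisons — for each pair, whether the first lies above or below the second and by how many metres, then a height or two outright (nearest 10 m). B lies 120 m above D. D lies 90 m below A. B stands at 860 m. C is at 820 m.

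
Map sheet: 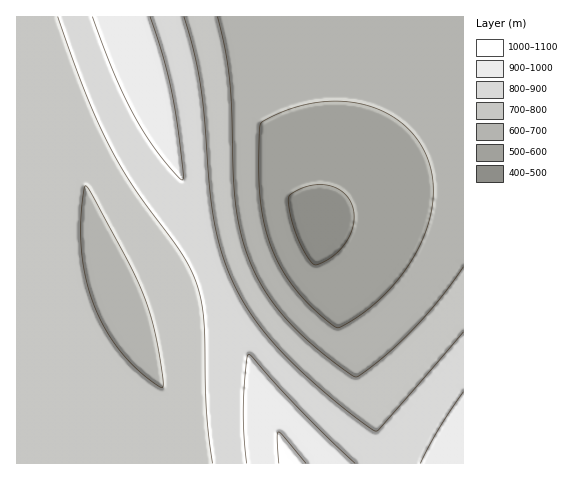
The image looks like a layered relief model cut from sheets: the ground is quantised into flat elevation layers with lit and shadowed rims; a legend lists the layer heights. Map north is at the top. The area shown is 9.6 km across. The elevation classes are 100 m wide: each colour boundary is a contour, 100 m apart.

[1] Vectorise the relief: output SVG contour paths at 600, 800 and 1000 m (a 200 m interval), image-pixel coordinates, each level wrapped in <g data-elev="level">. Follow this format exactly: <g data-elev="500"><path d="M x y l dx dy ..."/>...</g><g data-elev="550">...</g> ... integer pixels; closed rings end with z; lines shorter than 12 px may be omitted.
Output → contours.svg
<g data-elev="600"><path d="M336 327l-17-13-18-18-13-17-11-19-8-19-6-21-3-24-1-27 0-39 3-8 16-8 19-7 18-4 19-2 21 2 19 4 16 8 15 11 12 13 9 15 5 17 2 18-1 20-5 20-9 21-13 20-15 19-18 17-22 16-10 5z"/></g><g data-elev="800"><path d="M463 332l-82 96-5 3-20-13-33-27-28-25-21-23-19-23-15-23-11-25-9-27-9-46-11-115-6-34-10-33"/><path d="M58 17l27 76 25 54 25 42 47 66 15 29 4 16 3 19 2 90 7 54"/></g><g data-elev="1000"><path d="M306 463l-27-31-1 0-1 5 2 26"/></g>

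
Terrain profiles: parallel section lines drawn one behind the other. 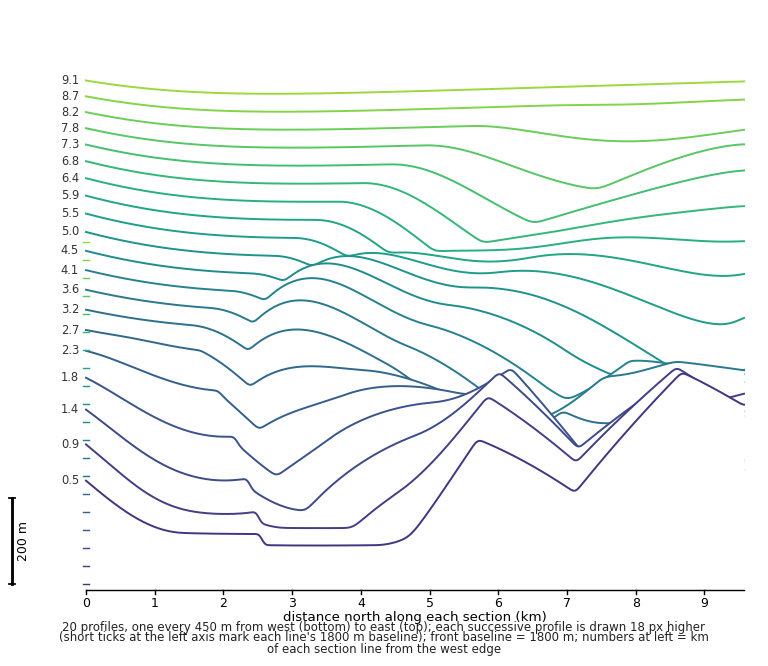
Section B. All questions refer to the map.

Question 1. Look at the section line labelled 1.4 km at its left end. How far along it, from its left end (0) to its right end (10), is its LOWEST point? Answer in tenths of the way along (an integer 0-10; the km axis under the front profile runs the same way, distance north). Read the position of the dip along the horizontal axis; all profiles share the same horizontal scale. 3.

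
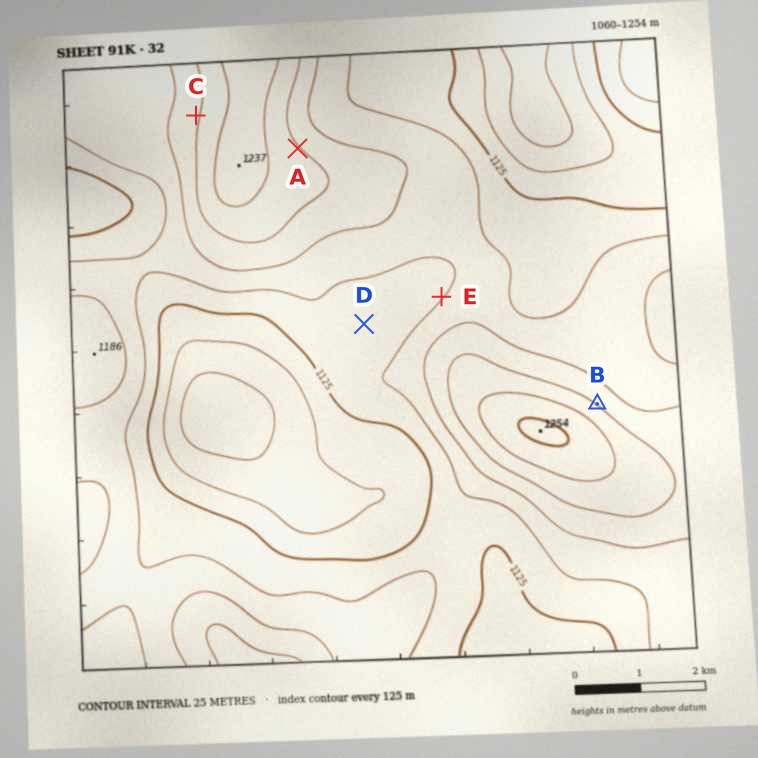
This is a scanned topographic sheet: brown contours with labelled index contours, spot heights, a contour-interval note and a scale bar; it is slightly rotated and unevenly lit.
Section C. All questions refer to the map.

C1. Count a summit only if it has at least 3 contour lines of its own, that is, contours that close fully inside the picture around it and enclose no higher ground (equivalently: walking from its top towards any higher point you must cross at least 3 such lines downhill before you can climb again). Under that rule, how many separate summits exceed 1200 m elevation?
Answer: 1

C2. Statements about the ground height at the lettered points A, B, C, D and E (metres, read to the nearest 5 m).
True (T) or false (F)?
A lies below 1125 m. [F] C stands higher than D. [T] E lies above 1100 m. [T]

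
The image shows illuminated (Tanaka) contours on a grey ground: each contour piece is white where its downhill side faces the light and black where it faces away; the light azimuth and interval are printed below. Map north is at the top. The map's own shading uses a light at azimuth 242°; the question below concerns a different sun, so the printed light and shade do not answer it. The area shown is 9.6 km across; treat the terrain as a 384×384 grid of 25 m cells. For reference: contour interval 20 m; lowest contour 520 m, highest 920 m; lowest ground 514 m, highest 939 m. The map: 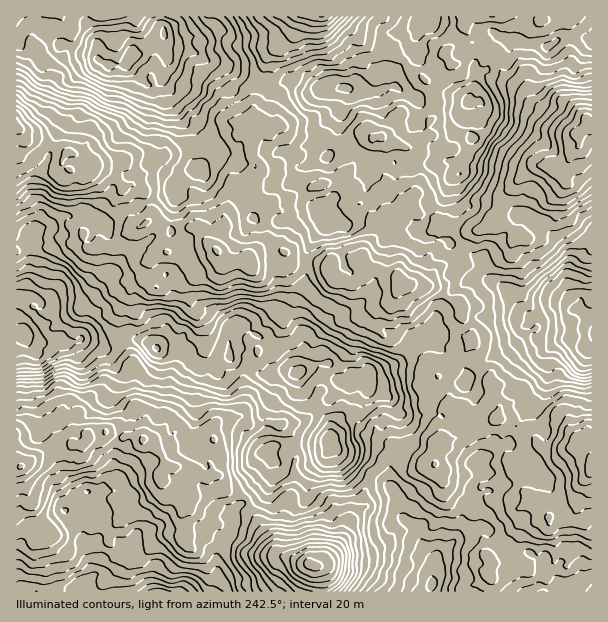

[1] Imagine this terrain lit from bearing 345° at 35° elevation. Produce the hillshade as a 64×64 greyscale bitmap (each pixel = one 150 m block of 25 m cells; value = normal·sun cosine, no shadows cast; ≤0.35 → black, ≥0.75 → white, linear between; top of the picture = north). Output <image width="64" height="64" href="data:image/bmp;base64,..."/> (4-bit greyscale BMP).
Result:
<image width="64" height="64" href="data:image/bmp;base64,Qk12CAAAAAAAAHYAAAAoAAAAQAAAAEAAAAABAAQAAAAAAAAIAAATCwAAEwsAABAAAAAAAAAAAAAAABEREQAiIiIAMzMzAERERABVVVUAZmZmAHd3dwCIiIgAmZmZAKqqqgC7u7sAzMzMAN3d3QDu7u4A////AKzMzbqZvN3v/+y7qYeKu83u///dy6qqhVeKu7zLqZmavMzN3Jmr3e3u/cupmZq7ze7v7ty7qqqGZ4mqq7uqq6q83M3tyqq93Lzu26qqqruau7zLu7uqqpdniImZqpqru7zMzMzLuprMu97bqZmJmGVmeKqpqrqaqHd4iJmJmqq7u83LqrupiKy7zLuoVVVVMRI1eZiaqqq5dmZomqu7qrupq8qqqquoiaqqmqhTMiIQAAFYiIiaq8uXdmeavN7MzLmYmaqpq8qIiJmZqGVDEQAAAUeZh4mqu7mHeJqrzd3cupdnmqmau6qJmqmZdlQREAEjV5qYiaq7uqmZmpmqu8u8uXeJmYmqu7qrupmHVDRCEkVXm6qaq7zKmqmaqIiaqqzLqoiIiIm7uZqqu6dkVnYzRUV5qpqrvMqZmYiZh4mruqvcqIiIiaupiKq7qGVFd2RDNGeJmqq7u5mHd3d3iavLq93LuZiZmqmJmqqXZkNWYyEjWJmquqq7mIh3dmd4q93Mze7sqpmImpmZmXZmZEZSABJYq6q7uqqXeJh3eIeLzMzM7+27qYeJmIiJhmd2Z2QhETarqJqpmYeImJiZmYh4qrvN3Mu7mId2Z4mZd3h4hlQzNYmXZ4maqYiImZmqhlRomqvMy7y6h3d4maupiIiIdmZmaIdWeavLqHeZh4mWdlaIibzLqamIiJmYrNzKmaqYeIdnZ2Z4mry6iIh1V5iIdmZmeah2ZoiYeIms3Ny6vLqHd2VVVWZ4mruod3ZVV2d3ZlREVmVVd3ZWeauqmZm825dFZVVlZoiIq6hmd1QzNWd3ZkIkZmZmZURXiYdVZoq7l1NVZnd3iYiJmXZnZUIzRWZmZUNWVUVWUyNWh2VFaIiGUzRniHh3d3d4h1RVUzMzRERnZDM0NEVCETRndmZohmZlRWiIh2Vnd3iXUiM0EQEzETd1MzNERDMzNFZmZWeHZmd3iIiYdmeIh4dTIQAAAAIQFFVWVEVURVZVVmZlVnmYiIiHiZmZh4h2VVRBAAAAABIiNXhkRWZ3dVaKqZh3eru5mYd4iZqXZmZVVVMQIhAAIzNFZkM1eJmGZ6vMy6mavd3LmHZ3iql2dmZVRFRVZDJERWVEVVaJq5h3iavMu7u97u25dmd5uph3d3VGdmZ4h2VXh2aamImqqYdnmrqrzM3t3LmHd4iaqYd4mGeYeImaqYmam8yqq7u6h3mbuqvMzMy7u6mIiHiJh3mqmZmqqZvNuqvN3LvMzLuYmrvMu7u7u7zNy5mZd3mIiJmZmruZiby6q8zMzMy83cuqqbzLqZmqvN3cqZqZiZqZiIiKmYiHiqmqu97tu7zv/dypq7qqqZmbzN3KmJmZqrmImZmpmYd5qqq73+3Lzf//7su7qrzLqImrzdqGd4iaupmrurq7qIqqmZu7u7zN7///7cuavMu5iJq7yoZ3iKvMy7vM3Lu6qrqIiZiJmrzN7u3Ny6qqmbqYh3eJmYibzM3uzM3tzMy7u5iZmqmYmrzMyqu7mJl4mYZlVWiaqazdzf/s3d3MzLvMypiby5iZqZmZmaqGaIiHZEVWZ4mZqszM7/3MvLu7qqu7mHiqmZmHZXiYiWM0ZmZVRWZneKupq8zO7rqZmZmZiIqph3eIh2dTV4docxEjRmVWZniJvLqazLzeypiHiIh3eKupd5l2aHVGZVeFMhE2h3d4iZmry5iZqs3KupiId4iHeKqIeHZ4l1ZmZ3d2ZVeJmZiZh3iql2ibzMzduqmHmZhmeHVFVmeIiImHd4iZd4iqqHdlRXiYibzNzd3MzLqqqodmZDNFVomYmZiZiJmWZnmYdVVWaKq6vN7t7d3u7tyrupdmVVRWipiIiby5iHdmZ5l1RFZoq7ur3v7u7d7v7aqqmZiGVVaJmHd4q8qYd3dmeIdTNFabuqq83t7cvMzsuYiJqYZVVmiJmYd3iZh3h2VXeGQzRXm7uqq8zcqaqbu5mIm7l3dmZ4mZmGVGiId2ZmZ5l1RVZ5u6qry7qImZiZmZiauqqXZ3iIiZhlZoiIiJiImpZVVWeIeKu7u5eIh3Z3iImaq5iIiYmJmZmHiru6mqmZlkNVVVVXm7vLl1ZmZlVWZmeIiJmZq6qZmYiau7qImpiHQiNERWeKu6qHRFZ3ZERERWd4mYiru6mIdomIiHaJh4hjEjRWd3mpd3ZlVmd1QzI0ZnmIiJmpqZdlVmVoh3mXeHUzRVZVV5ZUZmZUREQzIiRWd3eId3d3h2VERGiXeJh3dkVmVEM1Y0REM0IRIzM0QzRVVWdmZlVWdjM0VndomXZ3ZmZlVEMiMyIQARESM0VUM0VEVmZ3dkVmQ1VEZ4iamIiHZlVVMQMyIhABESNFVWZkRVVnh4ipd3d2iHaJqZvLqphmVDIQAzI1UxERI1d1Z3ZEVWeZmbzLq6qqmZmZq9yph2ZjEQATRFZ2QjNDV4ZWdkRVZ6u7vd7dy6qqh3ibu6h1VmQiMiNXZmd2eIVFd1VmZnd4vN3d7u3LqZmGaZmaqXZUVDNVJHh2eZmruXZ3dmaImYmb3u7+3My6mYd4mJqph1RERFVFeIiLu6q8uXd3eHiIiIms3v7czLqYd3ZnmZiId3h1Vmd3iavMur3bl4iJh3eHiJvO7+3KqZh3VFeZiImZrLmJmYiaqr7tzdy6mJqpiZmaq83v/suqqZhlWJmru7qry6u6mKqprf7t3Mypmqqpmqu73e//26vLqHdXib3cupu7q7"/>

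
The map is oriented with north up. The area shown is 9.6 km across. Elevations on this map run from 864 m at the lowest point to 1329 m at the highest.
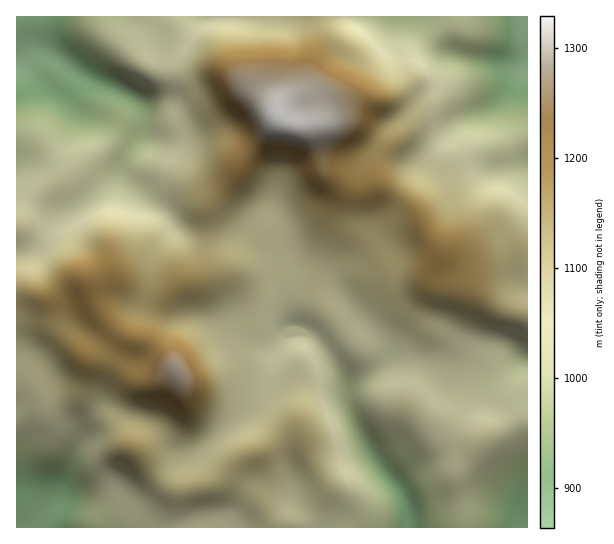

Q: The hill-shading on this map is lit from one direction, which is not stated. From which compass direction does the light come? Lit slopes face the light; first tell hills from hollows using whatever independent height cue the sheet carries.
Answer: N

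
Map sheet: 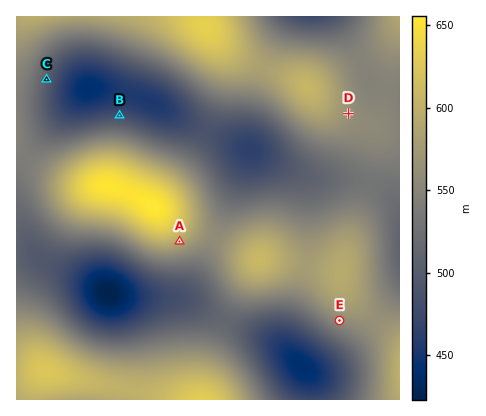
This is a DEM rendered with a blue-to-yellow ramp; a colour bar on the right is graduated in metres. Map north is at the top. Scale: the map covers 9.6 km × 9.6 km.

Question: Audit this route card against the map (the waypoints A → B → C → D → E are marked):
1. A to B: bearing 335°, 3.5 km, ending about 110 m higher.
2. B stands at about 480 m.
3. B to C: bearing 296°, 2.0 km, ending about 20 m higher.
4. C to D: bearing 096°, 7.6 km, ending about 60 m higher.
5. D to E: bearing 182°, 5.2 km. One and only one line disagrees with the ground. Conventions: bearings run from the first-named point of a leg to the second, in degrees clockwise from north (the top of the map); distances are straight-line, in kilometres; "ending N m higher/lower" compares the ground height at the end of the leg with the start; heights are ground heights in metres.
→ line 1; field sense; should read lower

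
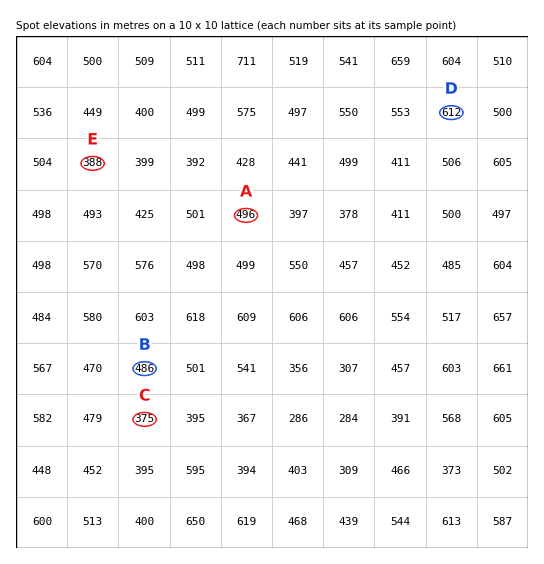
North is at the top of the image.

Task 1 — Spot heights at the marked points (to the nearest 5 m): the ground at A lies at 495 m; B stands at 485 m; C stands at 375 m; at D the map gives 610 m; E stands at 390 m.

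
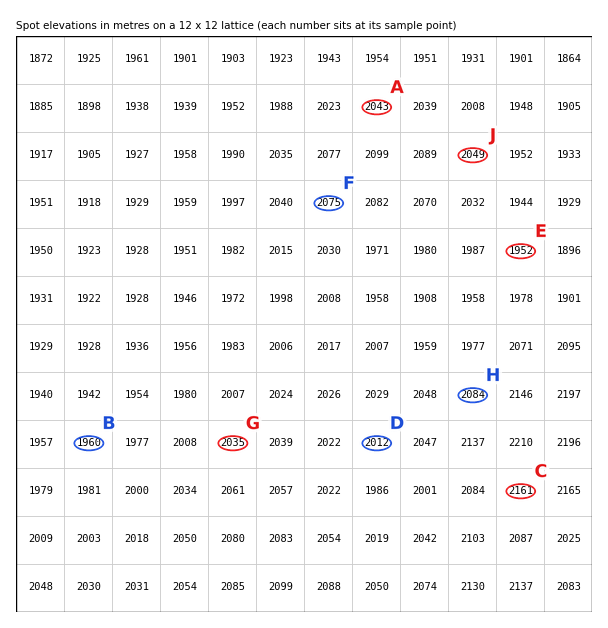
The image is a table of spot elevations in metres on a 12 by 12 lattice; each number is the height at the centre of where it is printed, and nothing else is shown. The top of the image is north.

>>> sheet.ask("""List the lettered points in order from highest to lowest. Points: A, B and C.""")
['C', 'A', 'B']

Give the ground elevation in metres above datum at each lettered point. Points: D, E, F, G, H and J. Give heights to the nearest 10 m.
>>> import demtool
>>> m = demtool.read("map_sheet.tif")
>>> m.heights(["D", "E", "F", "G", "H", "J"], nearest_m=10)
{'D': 2010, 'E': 1950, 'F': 2070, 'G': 2030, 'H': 2080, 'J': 2050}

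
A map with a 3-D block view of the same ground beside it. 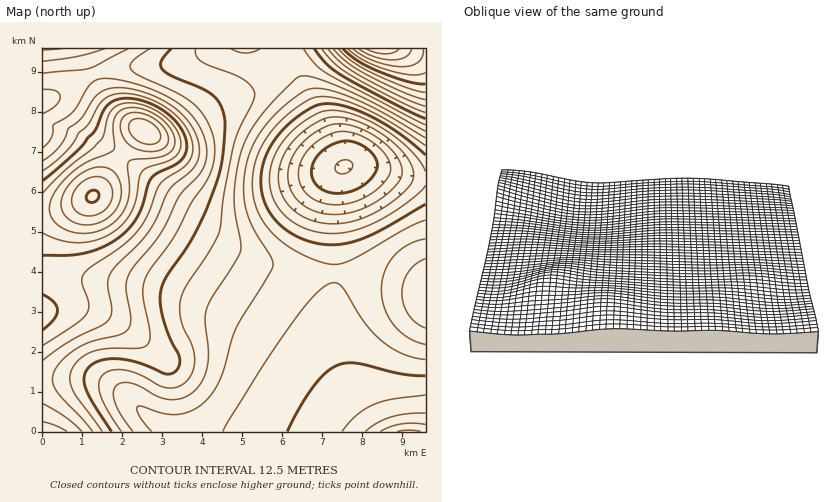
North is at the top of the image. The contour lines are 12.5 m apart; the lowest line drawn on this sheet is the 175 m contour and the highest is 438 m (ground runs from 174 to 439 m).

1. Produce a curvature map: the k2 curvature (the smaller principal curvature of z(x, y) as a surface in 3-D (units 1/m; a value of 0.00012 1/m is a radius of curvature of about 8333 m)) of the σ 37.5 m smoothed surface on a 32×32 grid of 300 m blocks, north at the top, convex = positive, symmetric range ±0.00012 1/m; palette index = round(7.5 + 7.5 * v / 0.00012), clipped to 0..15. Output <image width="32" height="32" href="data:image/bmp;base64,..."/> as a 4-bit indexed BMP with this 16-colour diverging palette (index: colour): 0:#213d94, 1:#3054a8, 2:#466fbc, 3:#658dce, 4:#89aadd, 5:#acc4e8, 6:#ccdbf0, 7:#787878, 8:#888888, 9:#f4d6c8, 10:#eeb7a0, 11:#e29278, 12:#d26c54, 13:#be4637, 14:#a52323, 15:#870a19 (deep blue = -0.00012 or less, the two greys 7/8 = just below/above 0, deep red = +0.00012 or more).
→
<image width="32" height="32" href="data:image/bmp;base64,Qk12AgAAAAAAAHYAAAAoAAAAIAAAACAAAAABAAQAAAAAAAACAAATCwAAEwsAABAAAAAAAAAAlD0hAKhUMAC8b0YAzo1lAN2qiQDoxKwA8NvMAHh4eACIiIgAyNb0AKC37gB4kuIAVGzSADdGvgAjI6UAGQqHAHd4h1MiNFZnd3d3d3dmVUVmd2UxEjRVZ3d3d3d3d2ZnZlVTEBRWVWZ3d3d3d3d3eFVEMQFHiHZmd3d3d3d3d3dEMyEkaLqGZnd3d3d3d2Z3RDMzRmerlmZnd3d3d3Zmd2VUVWZmeoZmd3d3d3dmZ3d3dmZ3d2d2Znd3d3d3Zmd4h3d3d3d2ZmZ3d3d3dmZ3iIiHiIh3ZmZnd3d3d3Zmd4mIiIiHdmZmd3d3d3d2ZneJd3d3ZmZmd3d3d3d3dmZ3iVVVVVVWZ3d3d3d3d3Zmd4lURERFZnd3d3d3d3d2ZmeIVEREVWZnd3d3d3d3Znd3eFVVVVVmZnd3d3dmZmZneIdVZmZmZmZ3d3ZmZmZmZ3iIVnmYdmZmZ3ZmZlVWZmZ3eFab25dmZmZmZlVVVVZmZ3dWre2XZVVmZmVVRERVVmZmRq3bhUM0VWZlVEREREVVMkaal0EAJFZ3ZlREMzNEMRI1ZlIAA2ZXd2ZVREMzMQEiIzMyAGuoZWZmZVREQxESIzI2QCnuuEJFZmZVVTESM0RlUySu/qQRNWZmZmQSNEVWM0RHrNswAlZ3dmZSI0VmdyMzRWdRACRnd3d2MjRWd3gzIhEQAAJWd3d3dSI0V3d4VCEAAAAkZ3h3d3MiI0Vmd2VCEAABNFZ3dmdSIQFGZmd2VDIiIjNEVmZmQgAEq5dn"/>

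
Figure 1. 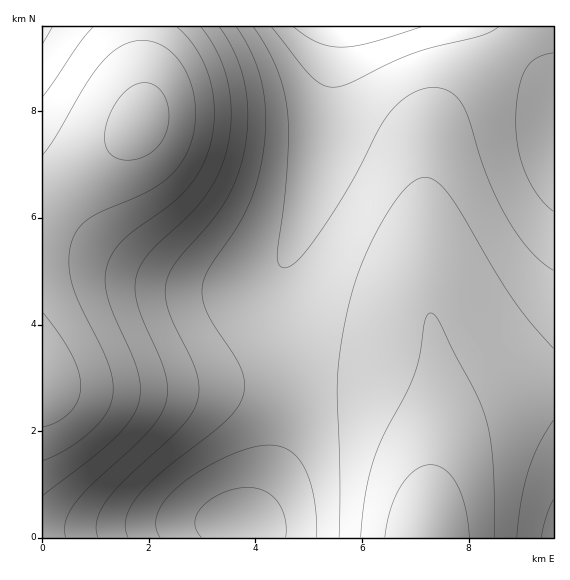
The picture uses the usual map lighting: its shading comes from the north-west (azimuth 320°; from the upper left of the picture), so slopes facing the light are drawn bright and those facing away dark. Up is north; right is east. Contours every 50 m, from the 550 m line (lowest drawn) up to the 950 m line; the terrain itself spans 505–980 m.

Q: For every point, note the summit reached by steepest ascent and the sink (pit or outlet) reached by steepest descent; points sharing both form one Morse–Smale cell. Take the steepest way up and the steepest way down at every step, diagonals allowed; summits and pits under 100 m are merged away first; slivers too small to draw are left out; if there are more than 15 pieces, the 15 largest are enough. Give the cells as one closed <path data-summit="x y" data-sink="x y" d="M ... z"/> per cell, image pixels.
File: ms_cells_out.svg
<path data-summit="427 537" data-sink="347 27" d="M499 26l-162 1-8 82-8 48-20 68-23 52 0 26 9 46 4 32 56 0 34 4 30 10 15 17 5 20-3 106 126-1 0-448-17-22z"/><path data-summit="43 379" data-sink="347 27" d="M336 26l-294 1 0 354 2 2 37 6 76 0 133-9-3-31-9-46 0-26 23-52 20-68 8-48z"/><path data-summit="43 379" data-sink="243 525" d="M289 381l-132 8-76 0-28-3-10-4-1 155 203 1 1-6-3-7 10-10 13-27 16-43 8-41z"/><path data-summit="427 537" data-sink="243 525" d="M347 381l-57 0-1 34-7 30-16 43-13 27-10 10 4 13 180-1 4-58 0-47-5-20-11-14-15-8-19-5z"/><path data-summit="43 379" data-sink="347 27" d="M553 26l-54 1 38 40 16 22z"/>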